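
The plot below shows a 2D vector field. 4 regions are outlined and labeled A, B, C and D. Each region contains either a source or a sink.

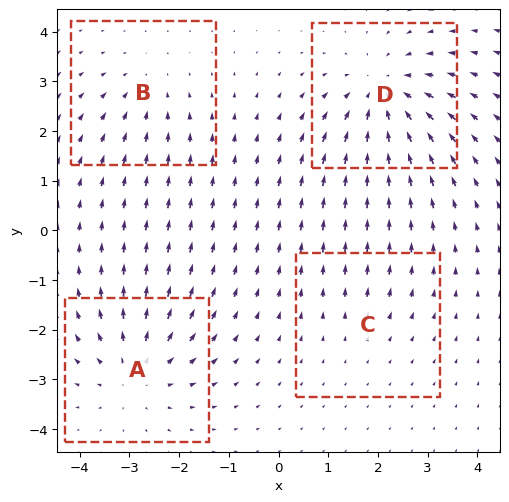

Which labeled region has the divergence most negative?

Divergence at each region's feature centre — A: about +5, B: about -3, C: about +2, D: about -6. Region D is most negative.

D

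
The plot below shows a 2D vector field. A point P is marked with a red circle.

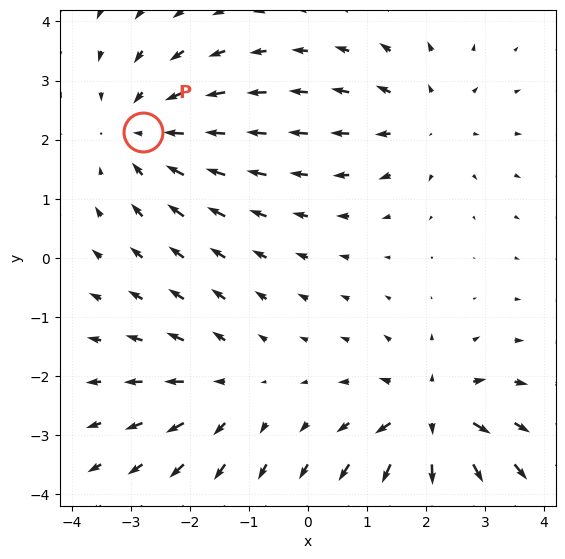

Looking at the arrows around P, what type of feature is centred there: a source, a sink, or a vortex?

sink

At P (-2.8, 2.1) the arrows converge inward. Divergence about -4, curl ≈0 — negative divergence with near-zero curl is a sink.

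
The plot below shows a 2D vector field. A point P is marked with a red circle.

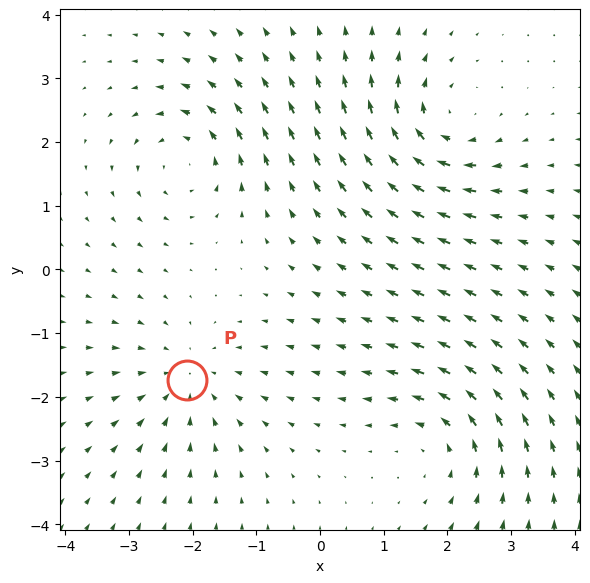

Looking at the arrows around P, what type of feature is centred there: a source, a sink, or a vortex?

sink

At P (-2.1, -1.7) the arrows converge inward. Divergence about -4, curl ≈0 — negative divergence with near-zero curl is a sink.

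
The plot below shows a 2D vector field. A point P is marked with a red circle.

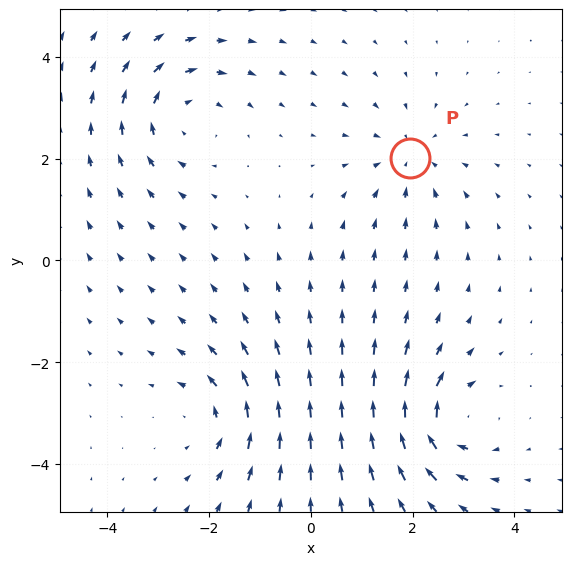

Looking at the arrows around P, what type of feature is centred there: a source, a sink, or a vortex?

At P (2.0, 2.0) the arrows converge inward. Divergence about -3, curl ≈0 — negative divergence with near-zero curl is a sink.

sink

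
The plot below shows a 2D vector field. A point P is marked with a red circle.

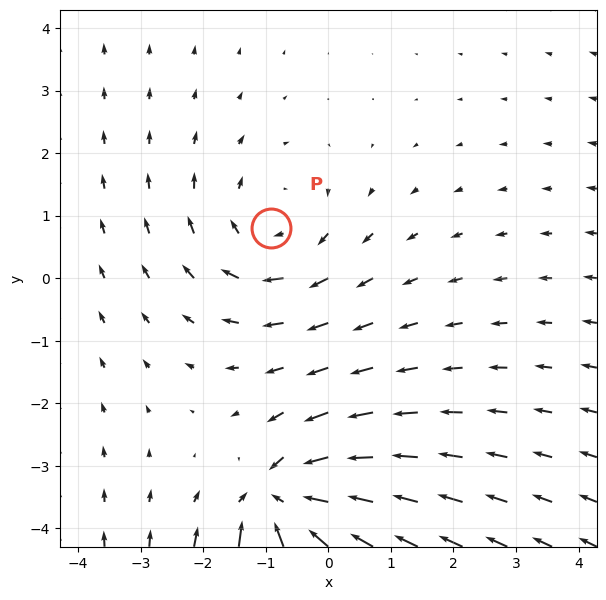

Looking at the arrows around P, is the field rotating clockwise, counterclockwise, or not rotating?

clockwise

Near P at (-0.9, 0.8) the arrows circulate clockwise. The curl (z-component) there is about -3; negative curl means clockwise rotation.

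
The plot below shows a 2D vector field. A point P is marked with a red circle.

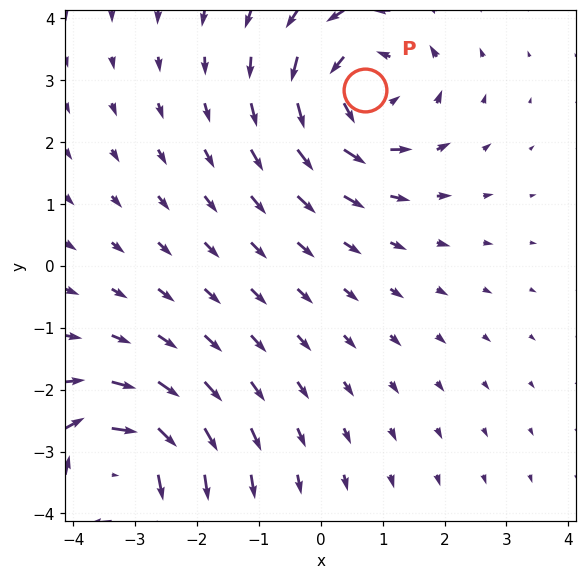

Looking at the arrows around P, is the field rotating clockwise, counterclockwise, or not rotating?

counterclockwise

Near P at (0.7, 2.8) the arrows circulate counterclockwise. The curl (z-component) there is about +4; positive curl means counterclockwise rotation.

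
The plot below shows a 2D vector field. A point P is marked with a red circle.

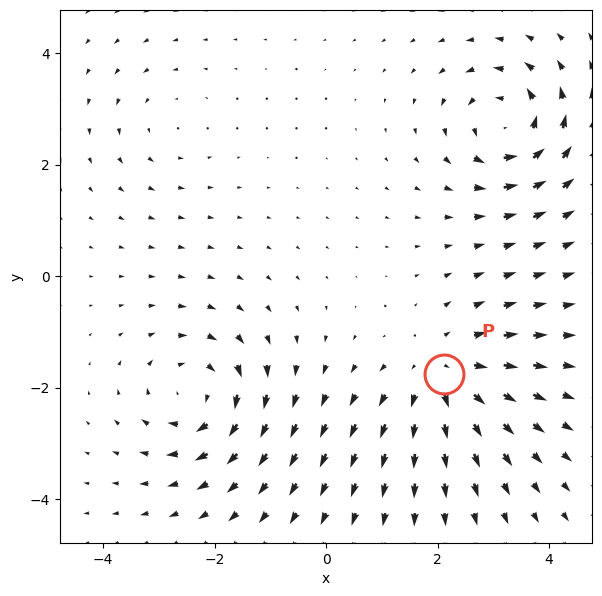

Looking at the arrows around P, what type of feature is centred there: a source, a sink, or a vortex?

At P (2.1, -1.7) the arrows spread outward. Divergence about +4, curl ≈0 — positive divergence with near-zero curl is a source.

source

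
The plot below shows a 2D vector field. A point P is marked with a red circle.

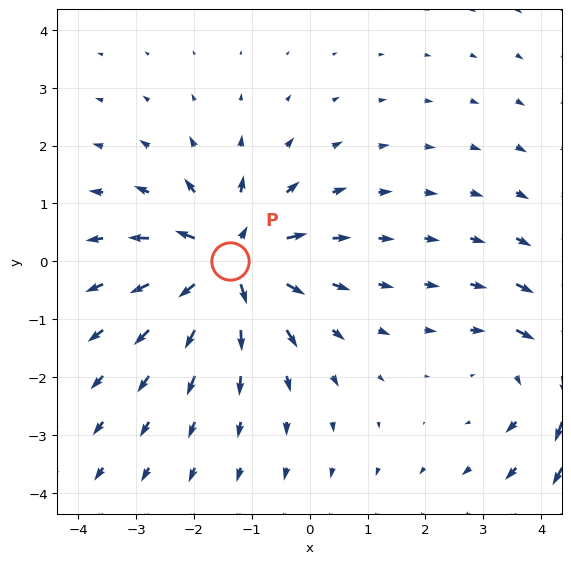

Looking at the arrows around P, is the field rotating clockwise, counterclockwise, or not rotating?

not rotating

Near P at (-1.4, 0.0) the arrows show no circulation. The curl there is ≈0.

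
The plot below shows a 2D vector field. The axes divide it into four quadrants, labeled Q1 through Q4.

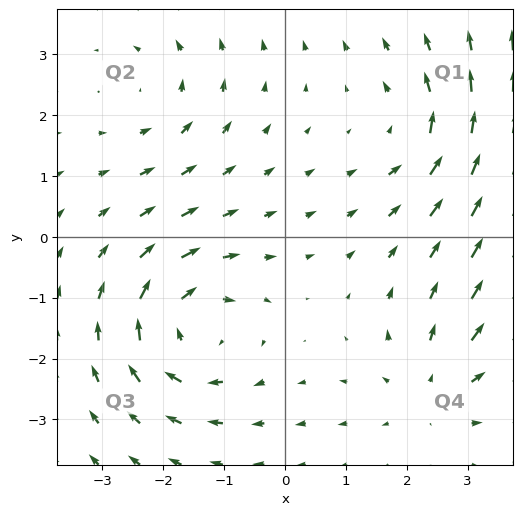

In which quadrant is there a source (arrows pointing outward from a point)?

The source sits at approximately (2.5, -2.5), which lies in quadrant Q4. The divergence there is about +3, positive as expected for a source.

Q4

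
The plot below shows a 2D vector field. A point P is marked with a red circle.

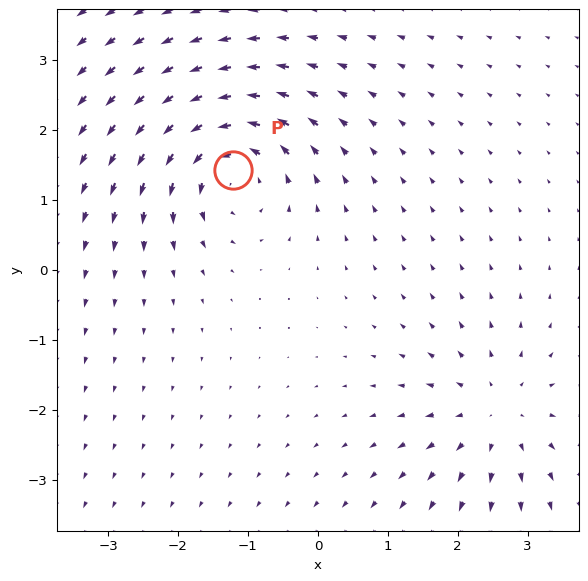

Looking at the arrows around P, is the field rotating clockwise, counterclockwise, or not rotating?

counterclockwise

Near P at (-1.2, 1.4) the arrows circulate counterclockwise. The curl (z-component) there is about +4; positive curl means counterclockwise rotation.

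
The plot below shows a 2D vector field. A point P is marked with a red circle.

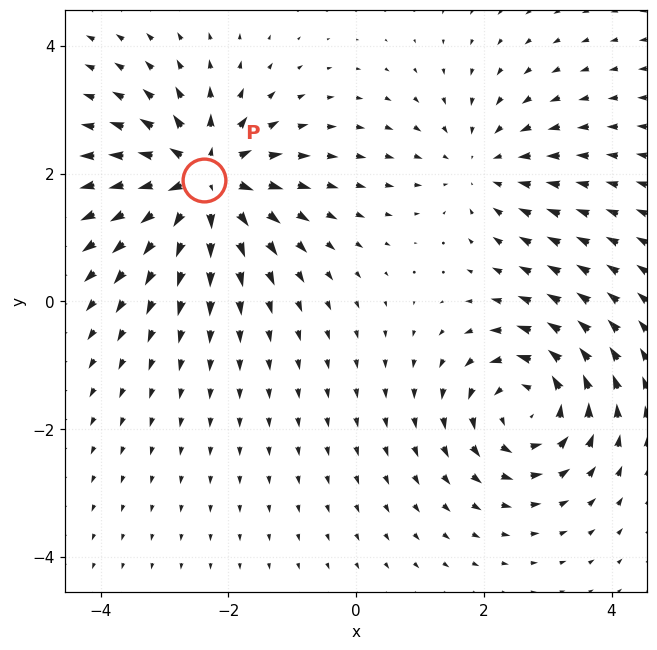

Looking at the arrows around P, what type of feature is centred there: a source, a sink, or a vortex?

At P (-2.4, 1.9) the arrows spread outward. Divergence about +6, curl ≈0 — positive divergence with near-zero curl is a source.

source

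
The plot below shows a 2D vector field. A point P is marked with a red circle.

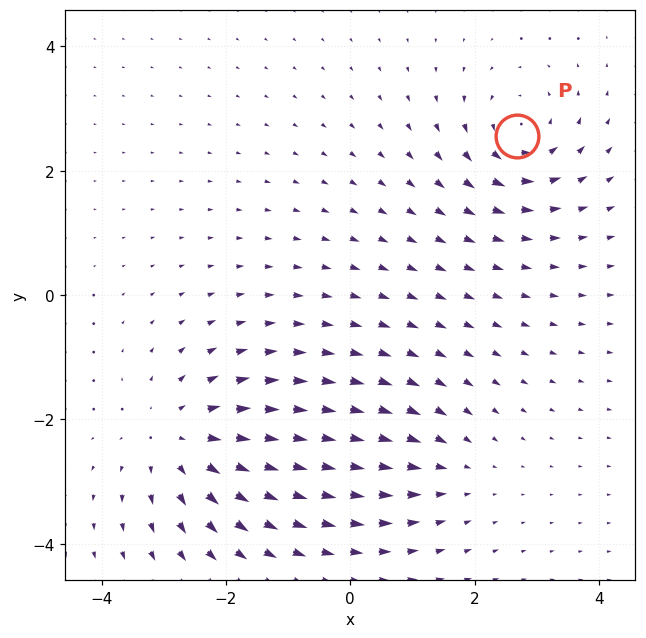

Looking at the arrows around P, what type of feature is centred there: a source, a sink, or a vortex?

vortex

At P (2.7, 2.6) the arrows circulate counterclockwise. Divergence ≈0, curl about +5 — near-zero divergence with nonzero curl is a vortex.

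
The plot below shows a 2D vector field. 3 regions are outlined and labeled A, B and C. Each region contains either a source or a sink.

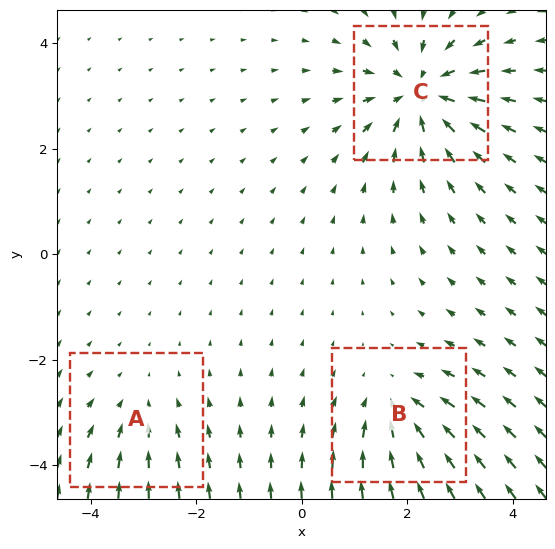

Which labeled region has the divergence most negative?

Divergence at each region's feature centre — A: about -2, B: about -3, C: about -5. Region C is most negative.

C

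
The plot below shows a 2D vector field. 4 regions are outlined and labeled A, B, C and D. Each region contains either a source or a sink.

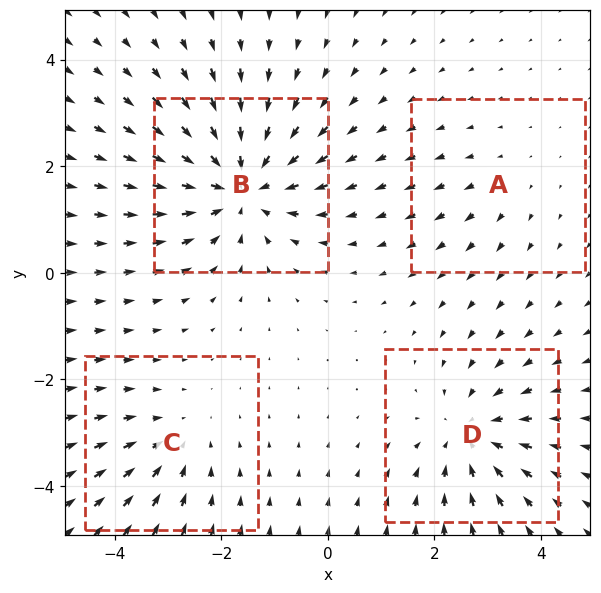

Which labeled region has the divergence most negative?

B

Divergence at each region's feature centre — A: about +2, B: about -6, C: about -3, D: about -4. Region B is most negative.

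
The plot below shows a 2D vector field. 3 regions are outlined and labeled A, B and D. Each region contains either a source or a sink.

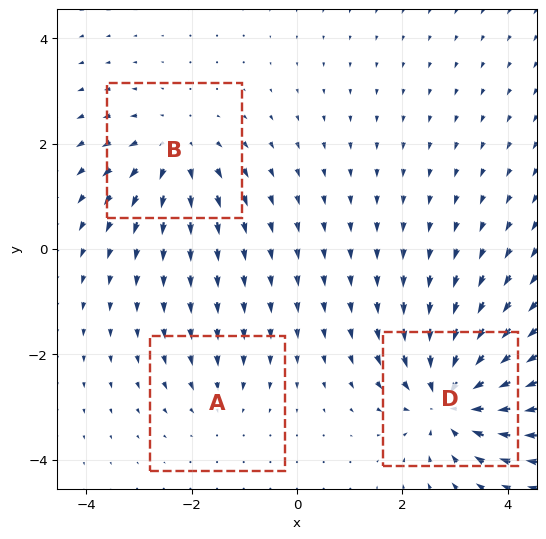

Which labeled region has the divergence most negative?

D

Divergence at each region's feature centre — A: about -2, B: about +3, D: about -5. Region D is most negative.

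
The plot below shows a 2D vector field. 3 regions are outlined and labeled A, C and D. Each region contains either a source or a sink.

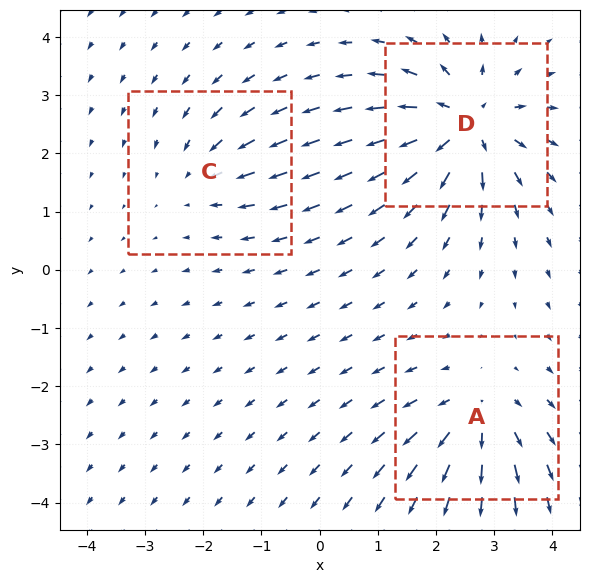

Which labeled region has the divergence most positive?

Divergence at each region's feature centre — A: about +4, C: about -2, D: about +6. Region D is most positive.

D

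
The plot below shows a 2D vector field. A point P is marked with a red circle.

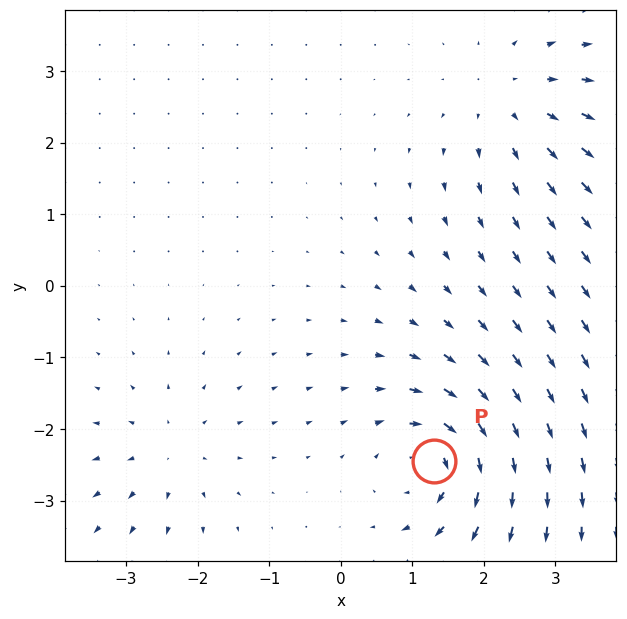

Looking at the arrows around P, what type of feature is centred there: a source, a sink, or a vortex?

vortex

At P (1.3, -2.5) the arrows circulate clockwise. Divergence ≈0, curl about -6 — near-zero divergence with nonzero curl is a vortex.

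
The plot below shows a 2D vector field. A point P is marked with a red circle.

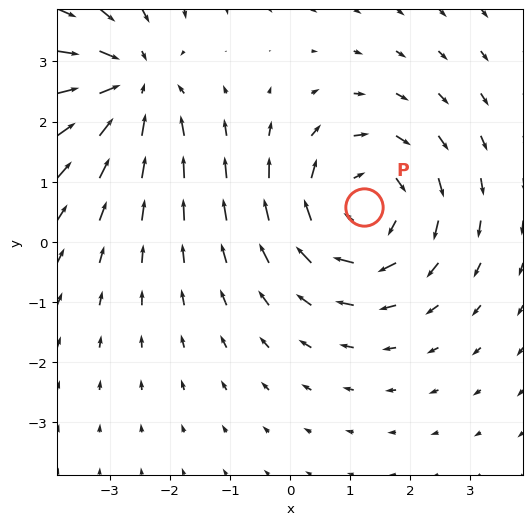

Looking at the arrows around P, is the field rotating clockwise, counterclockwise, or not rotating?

Near P at (1.2, 0.6) the arrows circulate clockwise. The curl (z-component) there is about -4; negative curl means clockwise rotation.

clockwise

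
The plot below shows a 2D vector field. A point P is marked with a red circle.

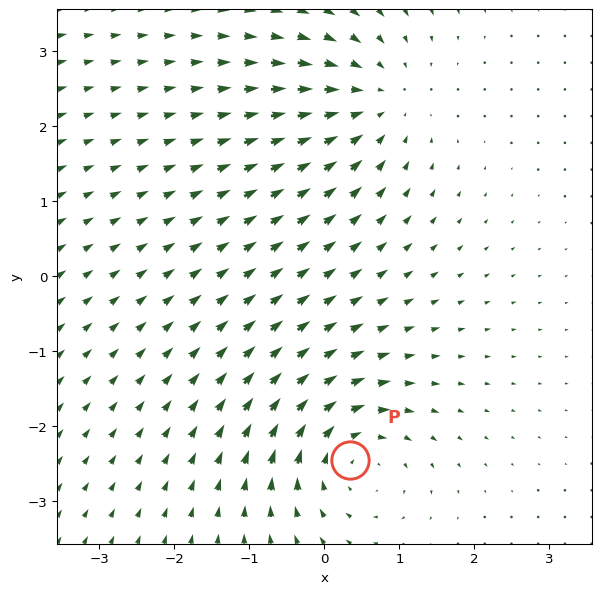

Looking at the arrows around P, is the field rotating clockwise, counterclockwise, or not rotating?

clockwise

Near P at (0.3, -2.4) the arrows circulate clockwise. The curl (z-component) there is about -5; negative curl means clockwise rotation.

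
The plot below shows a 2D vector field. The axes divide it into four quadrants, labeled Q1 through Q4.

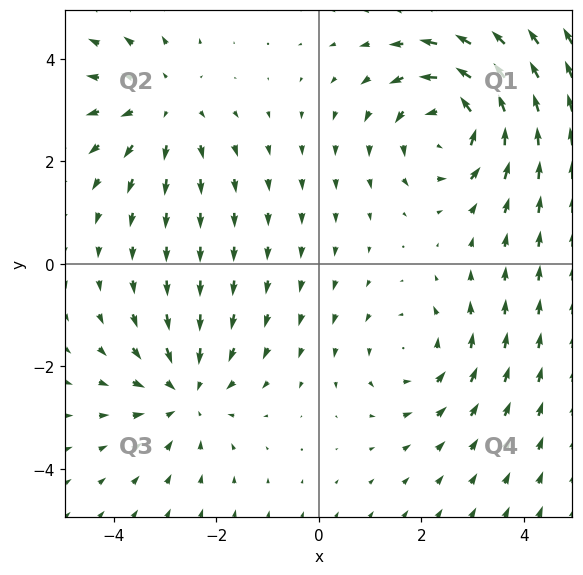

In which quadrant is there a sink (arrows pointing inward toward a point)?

The sink sits at approximately (-2.6, -2.5), which lies in quadrant Q3. The divergence there is about -3, negative as expected for a sink.

Q3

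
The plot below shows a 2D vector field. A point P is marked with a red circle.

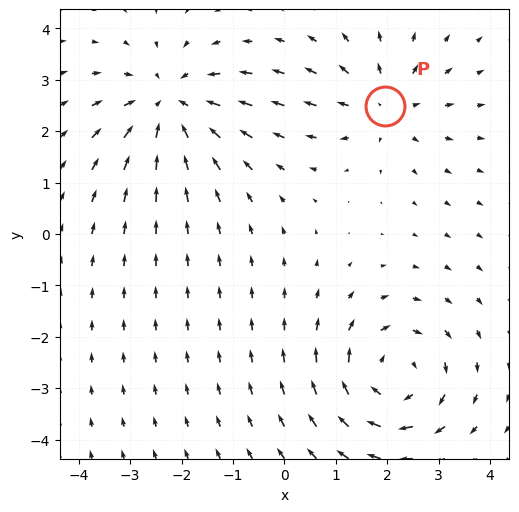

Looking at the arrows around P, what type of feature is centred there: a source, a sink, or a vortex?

source

At P (2.0, 2.5) the arrows spread outward. Divergence about +3, curl ≈0 — positive divergence with near-zero curl is a source.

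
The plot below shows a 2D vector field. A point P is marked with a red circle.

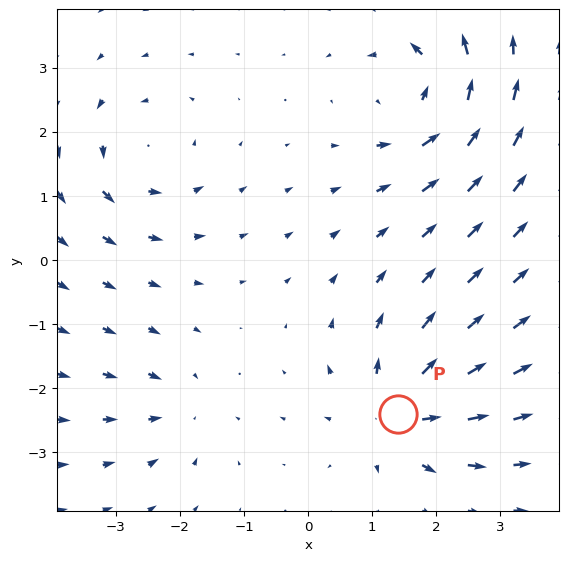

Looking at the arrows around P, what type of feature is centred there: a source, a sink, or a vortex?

source

At P (1.4, -2.4) the arrows spread outward. Divergence about +6, curl ≈0 — positive divergence with near-zero curl is a source.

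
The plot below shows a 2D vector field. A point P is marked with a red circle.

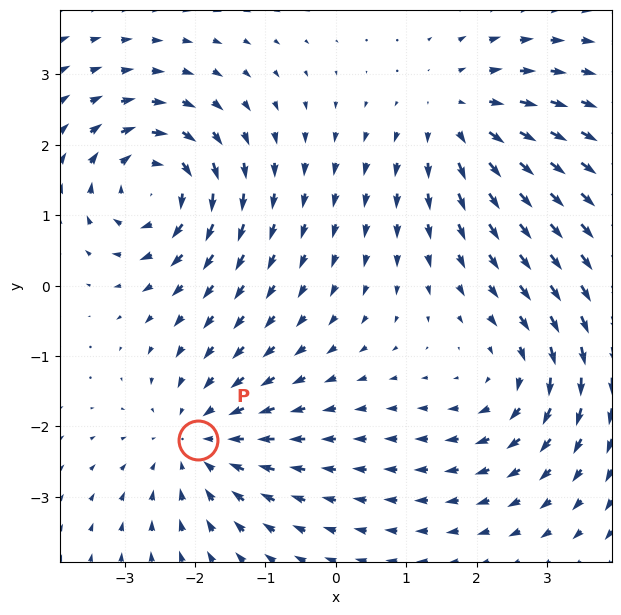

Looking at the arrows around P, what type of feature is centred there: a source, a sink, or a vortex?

sink

At P (-2.0, -2.2) the arrows converge inward. Divergence about -3, curl ≈0 — negative divergence with near-zero curl is a sink.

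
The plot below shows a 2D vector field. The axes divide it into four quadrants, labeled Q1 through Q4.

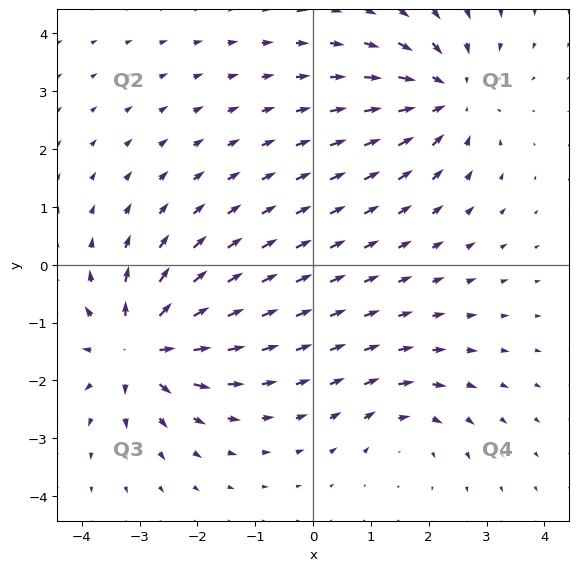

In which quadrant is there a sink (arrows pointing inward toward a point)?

The sink sits at approximately (2.3, 2.9), which lies in quadrant Q1. The divergence there is about -4, negative as expected for a sink.

Q1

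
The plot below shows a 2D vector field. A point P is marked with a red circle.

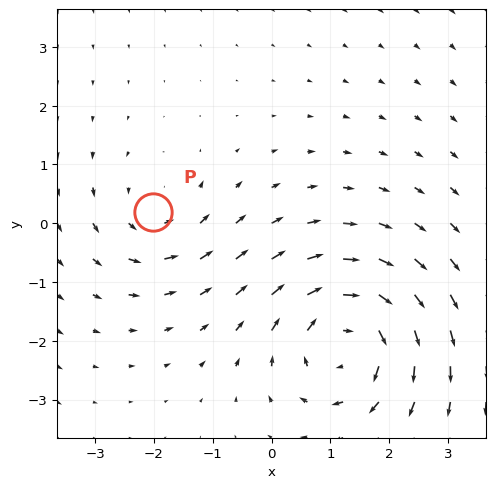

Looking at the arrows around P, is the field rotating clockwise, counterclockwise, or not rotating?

Near P at (-2.0, 0.2) the arrows circulate counterclockwise. The curl (z-component) there is about +3; positive curl means counterclockwise rotation.

counterclockwise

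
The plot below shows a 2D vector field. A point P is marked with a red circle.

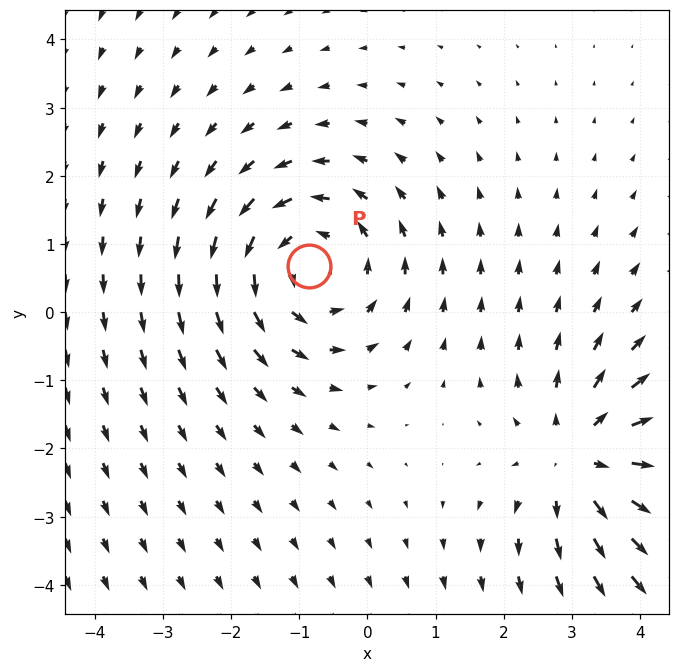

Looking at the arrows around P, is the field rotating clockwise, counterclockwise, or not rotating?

counterclockwise

Near P at (-0.9, 0.7) the arrows circulate counterclockwise. The curl (z-component) there is about +3; positive curl means counterclockwise rotation.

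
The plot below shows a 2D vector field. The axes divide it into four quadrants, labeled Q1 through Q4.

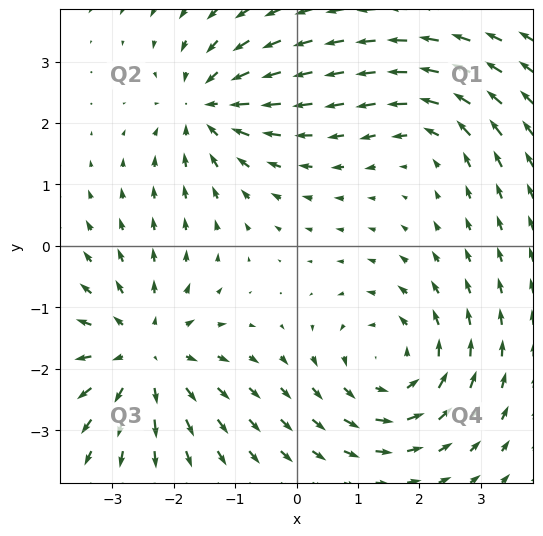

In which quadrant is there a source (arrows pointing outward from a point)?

The source sits at approximately (-2.5, -1.8), which lies in quadrant Q3. The divergence there is about +4, positive as expected for a source.

Q3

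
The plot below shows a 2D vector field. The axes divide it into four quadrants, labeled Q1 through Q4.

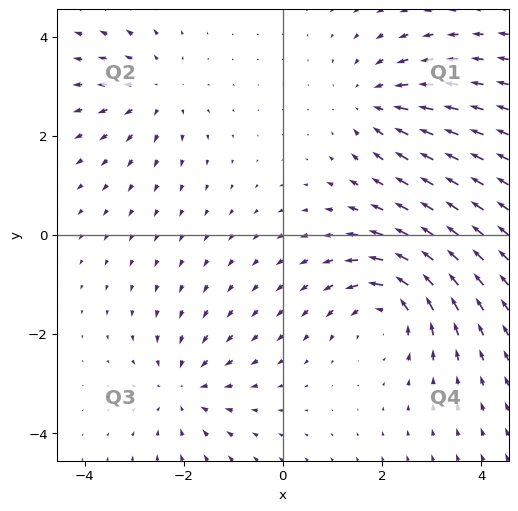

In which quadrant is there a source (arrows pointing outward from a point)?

The source sits at approximately (-2.6, 2.9), which lies in quadrant Q2. The divergence there is about +3, positive as expected for a source.

Q2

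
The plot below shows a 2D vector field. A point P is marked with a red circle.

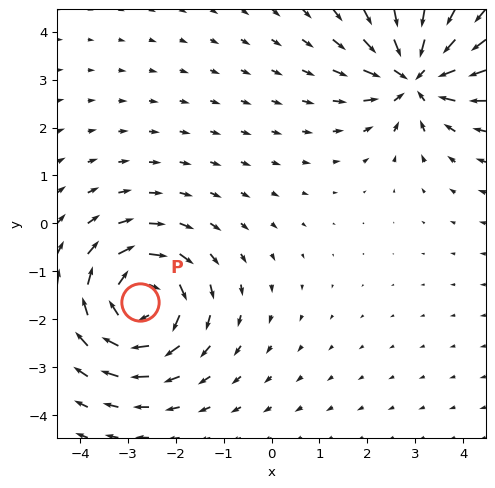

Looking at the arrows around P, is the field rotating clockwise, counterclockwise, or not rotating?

Near P at (-2.7, -1.6) the arrows circulate clockwise. The curl (z-component) there is about -4; negative curl means clockwise rotation.

clockwise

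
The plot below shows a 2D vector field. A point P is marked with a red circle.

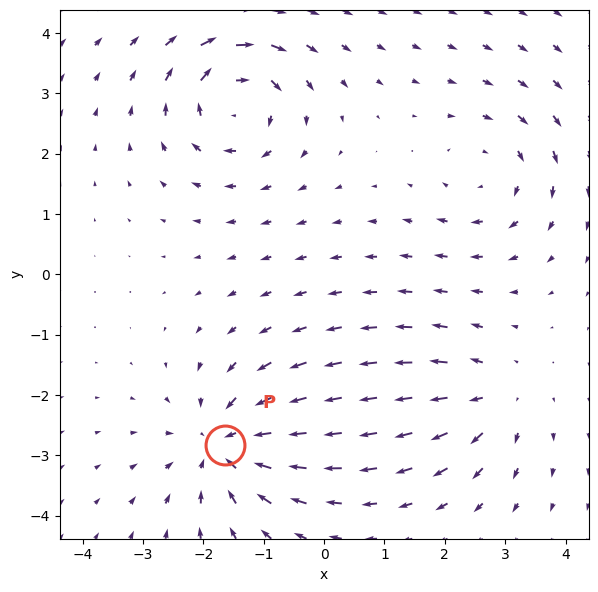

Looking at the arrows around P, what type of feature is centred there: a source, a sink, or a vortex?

sink

At P (-1.6, -2.8) the arrows converge inward. Divergence about -5, curl ≈0 — negative divergence with near-zero curl is a sink.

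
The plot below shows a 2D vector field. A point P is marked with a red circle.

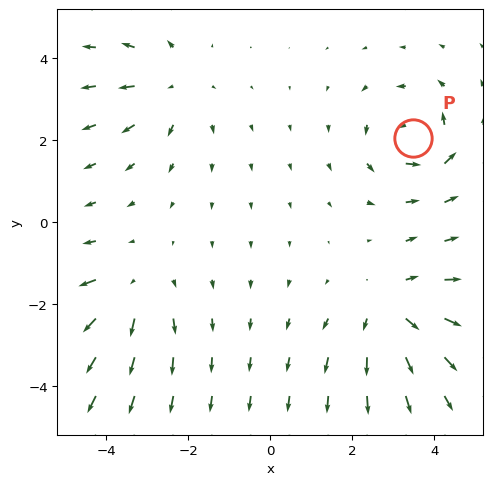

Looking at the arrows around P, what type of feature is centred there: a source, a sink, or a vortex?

At P (3.5, 2.0) the arrows circulate counterclockwise. Divergence ≈0, curl about +5 — near-zero divergence with nonzero curl is a vortex.

vortex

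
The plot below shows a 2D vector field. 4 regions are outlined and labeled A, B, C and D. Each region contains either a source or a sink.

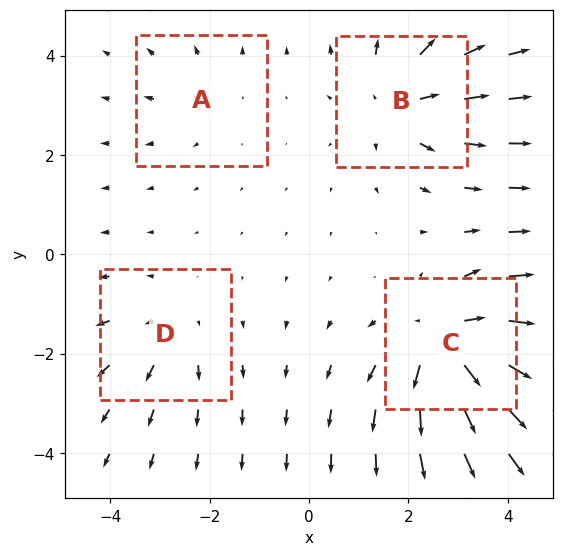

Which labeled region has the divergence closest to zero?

A

Divergence at each region's feature centre — A: about +2, B: about +5, C: about +7, D: about +3. Region A is closest to zero.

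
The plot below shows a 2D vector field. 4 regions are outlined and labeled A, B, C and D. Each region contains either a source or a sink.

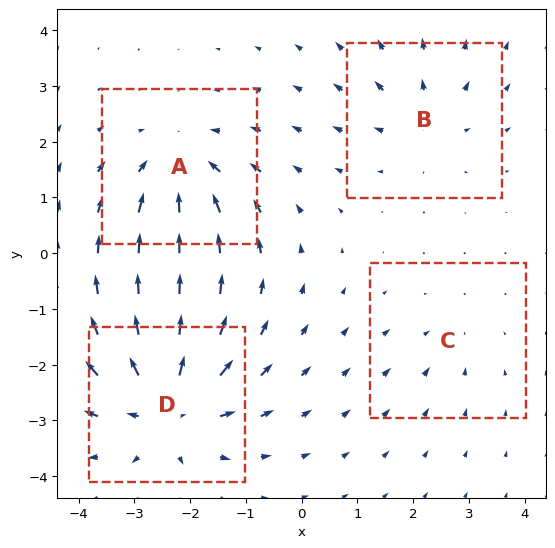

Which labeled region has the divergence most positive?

Divergence at each region's feature centre — A: about -5, B: about +3, C: about -2, D: about +7. Region D is most positive.

D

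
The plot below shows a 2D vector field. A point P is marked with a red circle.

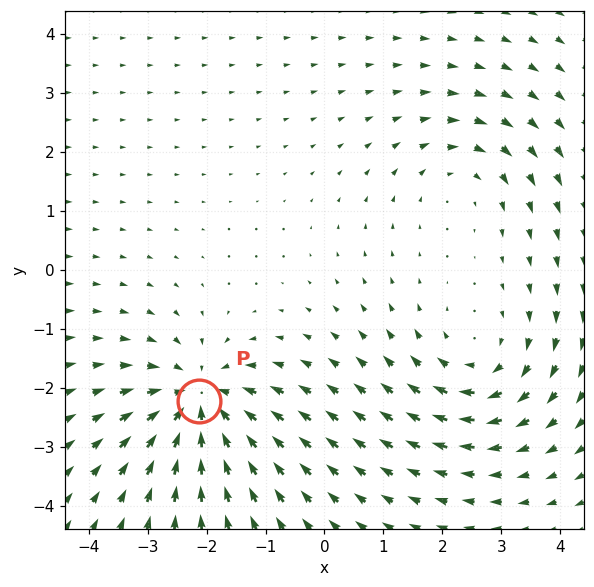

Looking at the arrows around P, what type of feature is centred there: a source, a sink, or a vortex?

At P (-2.1, -2.2) the arrows converge inward. Divergence about -5, curl ≈0 — negative divergence with near-zero curl is a sink.

sink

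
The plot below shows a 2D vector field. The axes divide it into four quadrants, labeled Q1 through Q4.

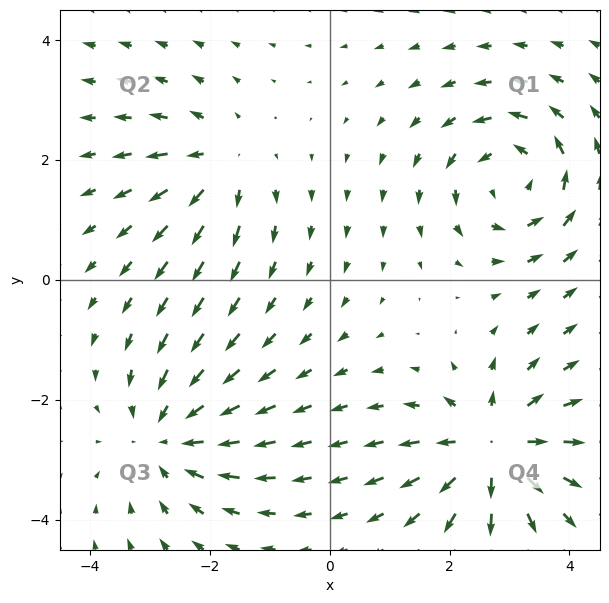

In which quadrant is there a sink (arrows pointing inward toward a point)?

Q3

The sink sits at approximately (-2.7, -2.6), which lies in quadrant Q3. The divergence there is about -4, negative as expected for a sink.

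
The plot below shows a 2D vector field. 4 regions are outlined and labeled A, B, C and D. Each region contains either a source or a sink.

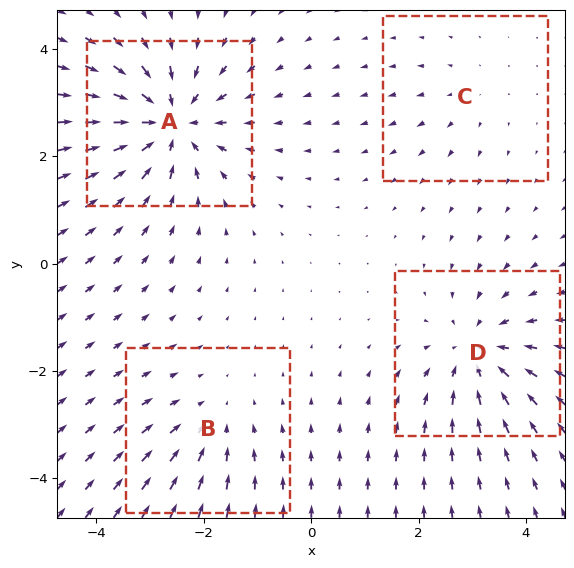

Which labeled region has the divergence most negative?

Divergence at each region's feature centre — A: about -7, B: about -3, C: about +2, D: about -5. Region A is most negative.

A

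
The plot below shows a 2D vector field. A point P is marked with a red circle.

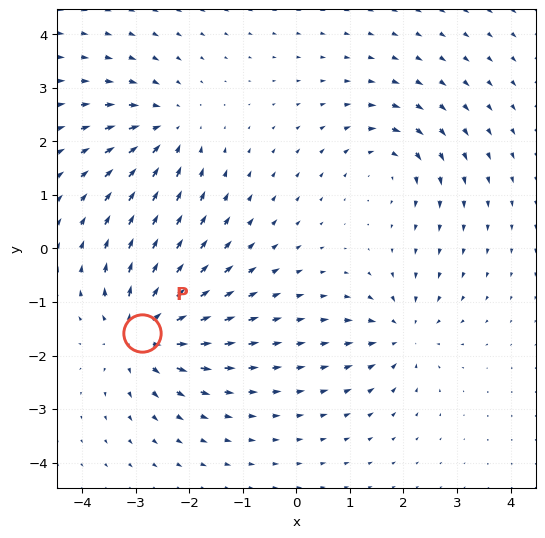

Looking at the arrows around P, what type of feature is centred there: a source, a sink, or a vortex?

source

At P (-2.9, -1.6) the arrows spread outward. Divergence about +5, curl ≈0 — positive divergence with near-zero curl is a source.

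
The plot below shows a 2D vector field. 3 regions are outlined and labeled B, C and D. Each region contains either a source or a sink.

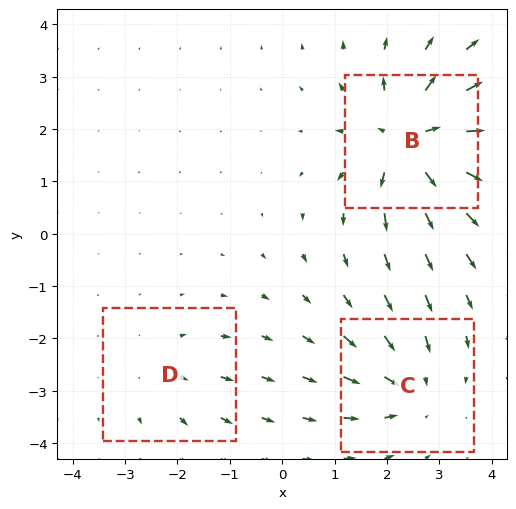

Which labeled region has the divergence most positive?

Divergence at each region's feature centre — B: about +6, C: about -3, D: about +2. Region B is most positive.

B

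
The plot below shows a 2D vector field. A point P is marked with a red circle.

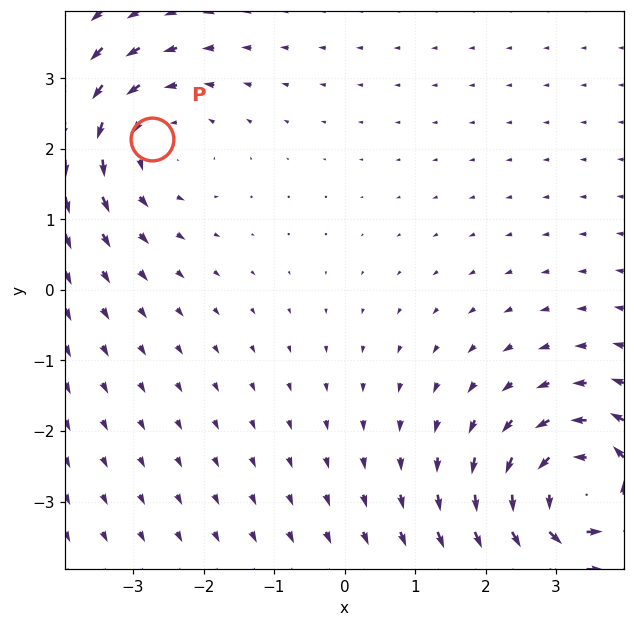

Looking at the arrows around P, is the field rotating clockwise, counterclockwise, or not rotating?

counterclockwise

Near P at (-2.7, 2.1) the arrows circulate counterclockwise. The curl (z-component) there is about +2; positive curl means counterclockwise rotation.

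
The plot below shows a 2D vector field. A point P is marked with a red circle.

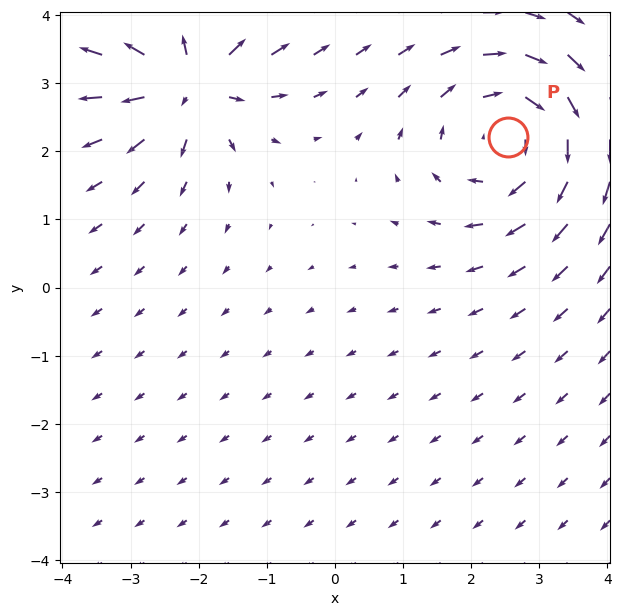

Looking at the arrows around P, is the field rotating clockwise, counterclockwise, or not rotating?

Near P at (2.5, 2.2) the arrows circulate clockwise. The curl (z-component) there is about -4; negative curl means clockwise rotation.

clockwise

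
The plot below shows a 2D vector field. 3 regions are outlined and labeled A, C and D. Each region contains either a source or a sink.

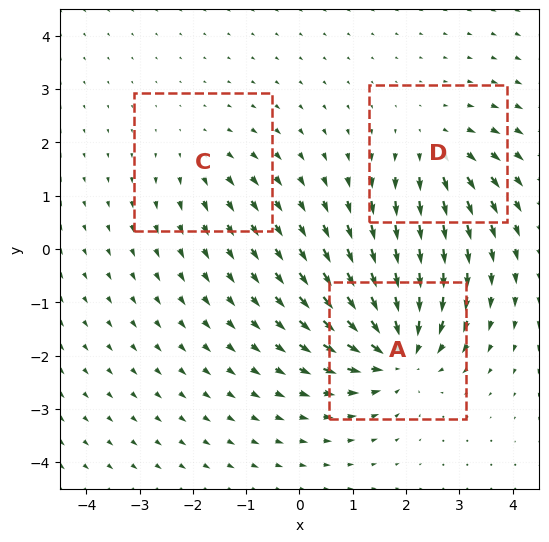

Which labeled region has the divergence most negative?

A

Divergence at each region's feature centre — A: about -6, C: about +2, D: about +3. Region A is most negative.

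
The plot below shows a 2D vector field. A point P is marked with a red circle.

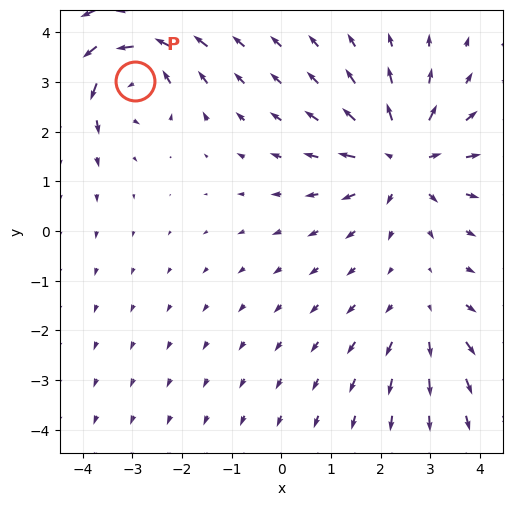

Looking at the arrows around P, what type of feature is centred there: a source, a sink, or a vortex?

At P (-2.9, 3.0) the arrows circulate counterclockwise. Divergence ≈0, curl about +6 — near-zero divergence with nonzero curl is a vortex.

vortex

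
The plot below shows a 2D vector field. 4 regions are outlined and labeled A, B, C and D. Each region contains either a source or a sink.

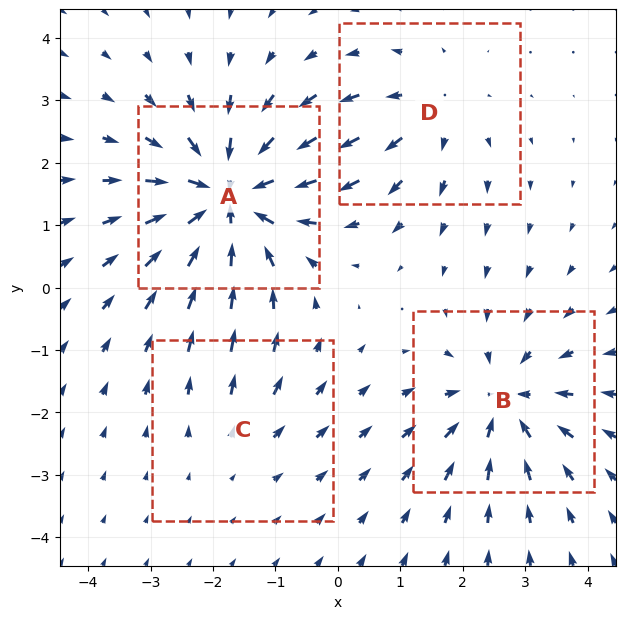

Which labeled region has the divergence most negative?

Divergence at each region's feature centre — A: about -7, B: about -5, C: about +2, D: about +3. Region A is most negative.

A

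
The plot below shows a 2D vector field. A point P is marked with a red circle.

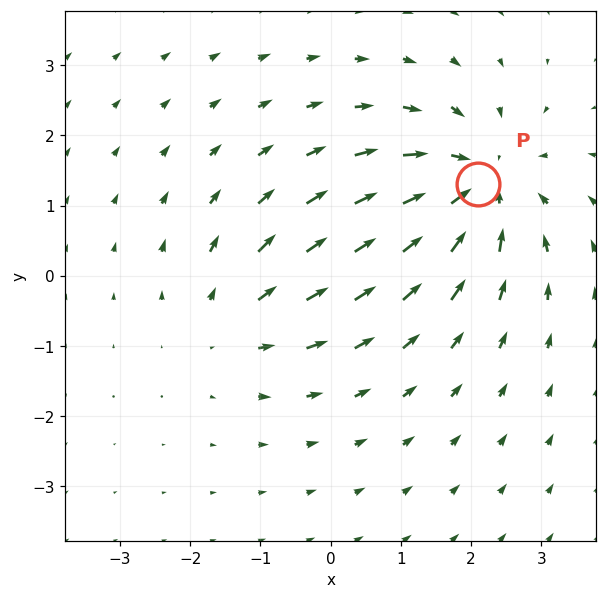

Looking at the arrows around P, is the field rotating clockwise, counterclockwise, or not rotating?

Near P at (2.1, 1.3) the arrows show no circulation. The curl there is ≈0.

not rotating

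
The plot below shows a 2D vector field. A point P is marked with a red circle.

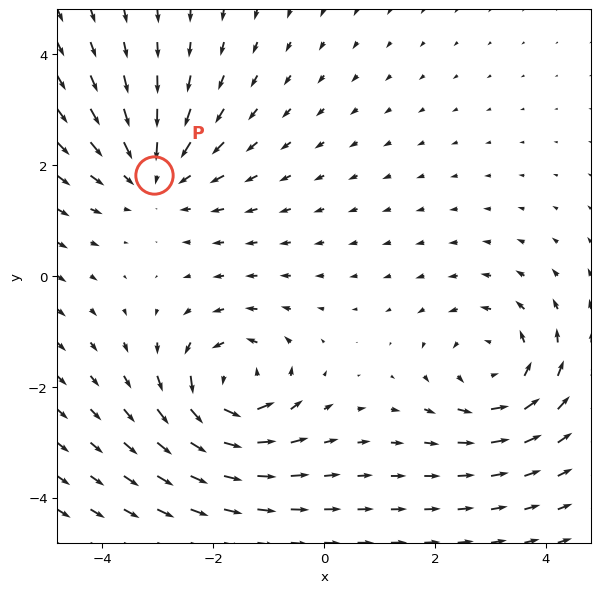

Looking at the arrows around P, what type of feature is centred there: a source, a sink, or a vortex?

At P (-3.1, 1.8) the arrows converge inward. Divergence about -3, curl ≈0 — negative divergence with near-zero curl is a sink.

sink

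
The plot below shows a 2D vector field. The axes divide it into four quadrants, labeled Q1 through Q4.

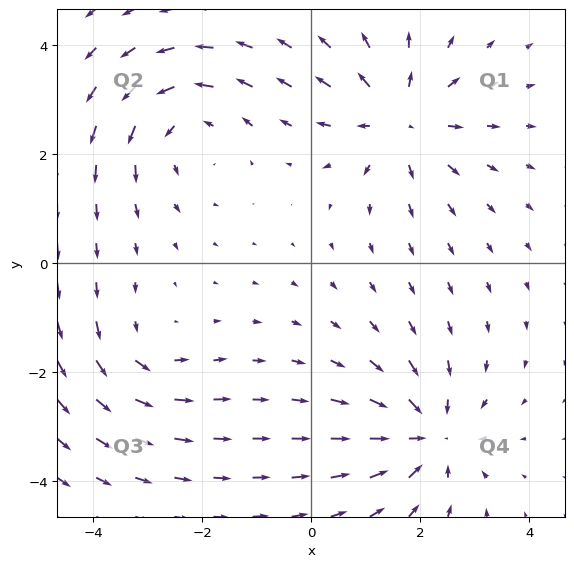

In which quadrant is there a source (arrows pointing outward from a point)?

Q1

The source sits at approximately (1.6, 2.6), which lies in quadrant Q1. The divergence there is about +4, positive as expected for a source.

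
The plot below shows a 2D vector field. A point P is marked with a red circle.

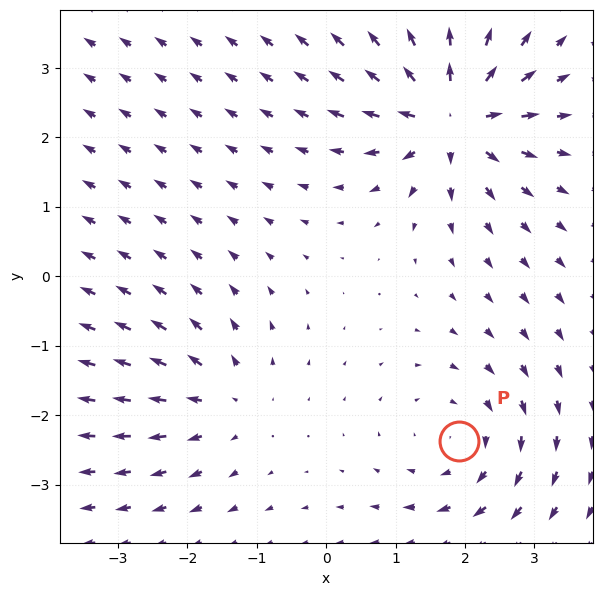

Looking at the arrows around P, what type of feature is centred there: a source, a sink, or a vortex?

vortex

At P (1.9, -2.4) the arrows circulate clockwise. Divergence ≈0, curl about -3 — near-zero divergence with nonzero curl is a vortex.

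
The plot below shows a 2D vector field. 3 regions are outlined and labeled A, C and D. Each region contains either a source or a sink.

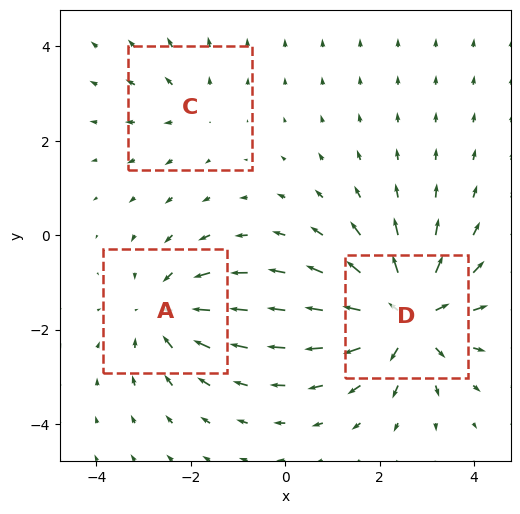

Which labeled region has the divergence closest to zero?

Divergence at each region's feature centre — A: about -3, C: about +2, D: about +5. Region C is closest to zero.

C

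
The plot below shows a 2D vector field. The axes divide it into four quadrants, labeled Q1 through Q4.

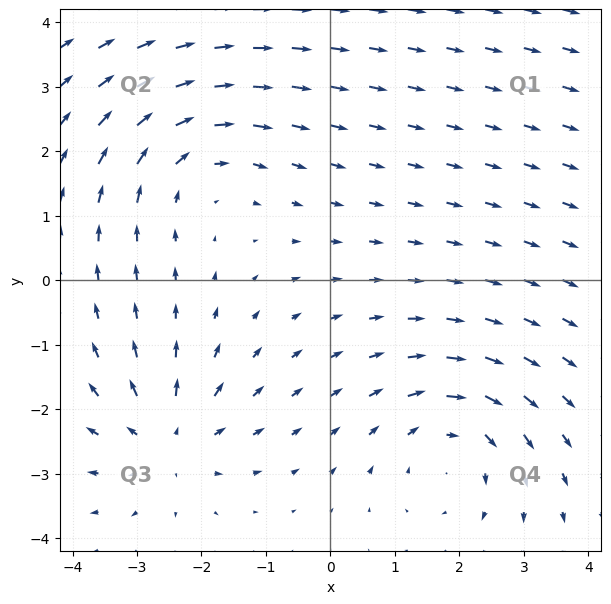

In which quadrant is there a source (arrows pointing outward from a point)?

The source sits at approximately (-2.5, -2.5), which lies in quadrant Q3. The divergence there is about +5, positive as expected for a source.

Q3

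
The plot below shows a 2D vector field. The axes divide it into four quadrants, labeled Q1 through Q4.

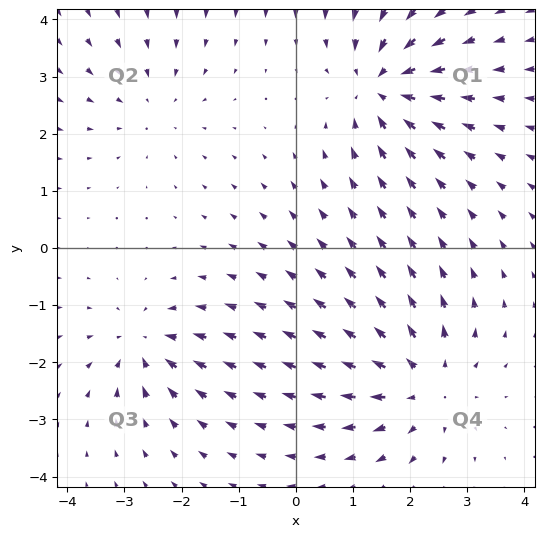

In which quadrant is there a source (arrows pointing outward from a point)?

The source sits at approximately (2.2, -2.4), which lies in quadrant Q4. The divergence there is about +4, positive as expected for a source.

Q4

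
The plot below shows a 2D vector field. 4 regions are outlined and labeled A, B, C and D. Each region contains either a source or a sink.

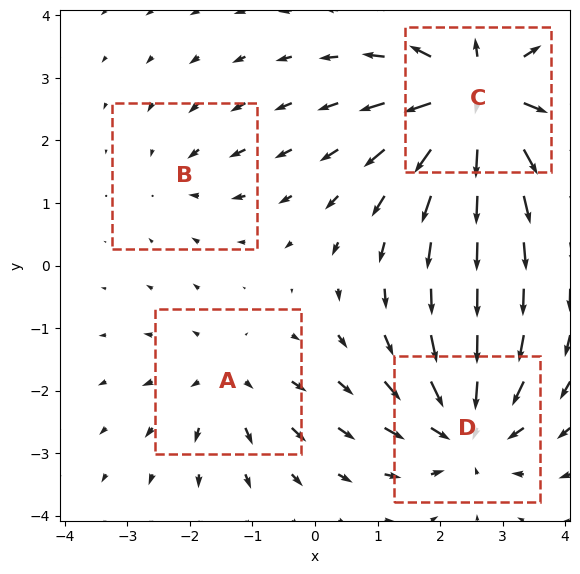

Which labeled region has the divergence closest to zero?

Divergence at each region's feature centre — A: about +3, B: about -2, C: about +8, D: about -6. Region B is closest to zero.

B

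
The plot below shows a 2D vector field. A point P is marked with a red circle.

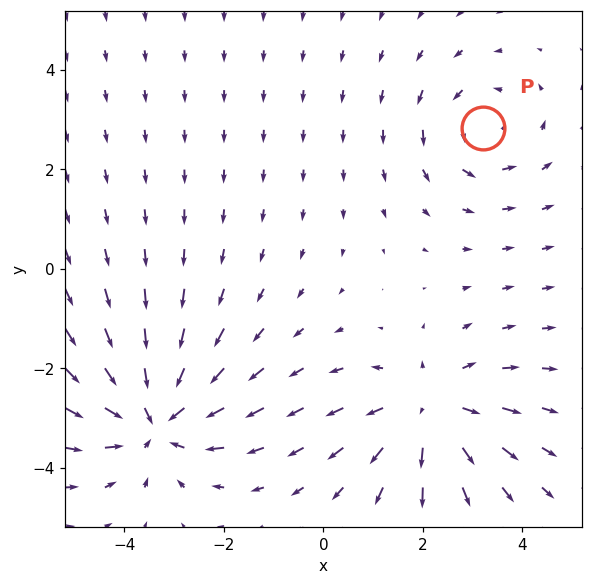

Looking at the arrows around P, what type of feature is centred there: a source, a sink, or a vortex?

vortex

At P (3.2, 2.8) the arrows circulate counterclockwise. Divergence ≈0, curl about +3 — near-zero divergence with nonzero curl is a vortex.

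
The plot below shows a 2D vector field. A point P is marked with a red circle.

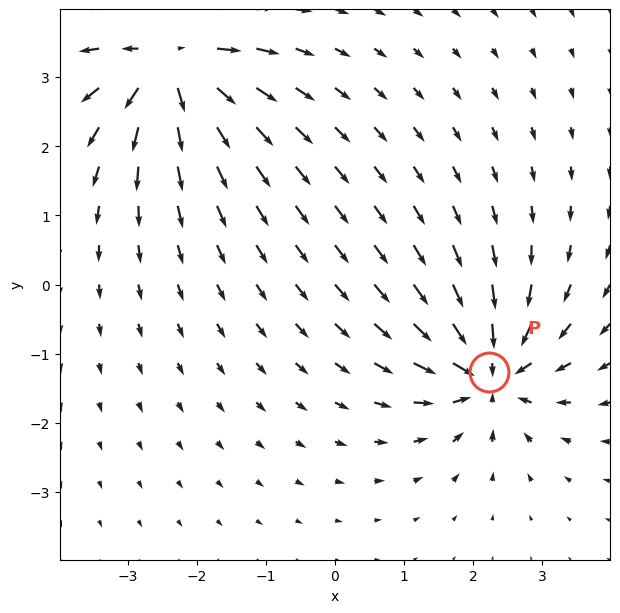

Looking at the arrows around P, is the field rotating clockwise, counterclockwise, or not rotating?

not rotating

Near P at (2.2, -1.3) the arrows show no circulation. The curl there is ≈0.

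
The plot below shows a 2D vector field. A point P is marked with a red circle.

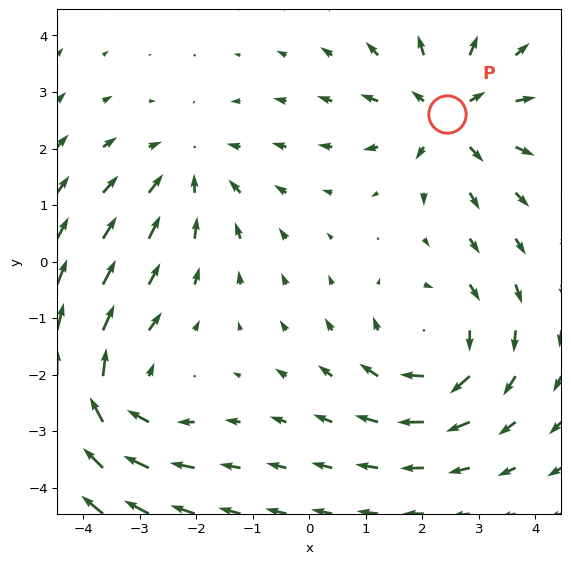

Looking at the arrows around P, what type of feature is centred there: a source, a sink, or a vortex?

source

At P (2.4, 2.6) the arrows spread outward. Divergence about +5, curl ≈0 — positive divergence with near-zero curl is a source.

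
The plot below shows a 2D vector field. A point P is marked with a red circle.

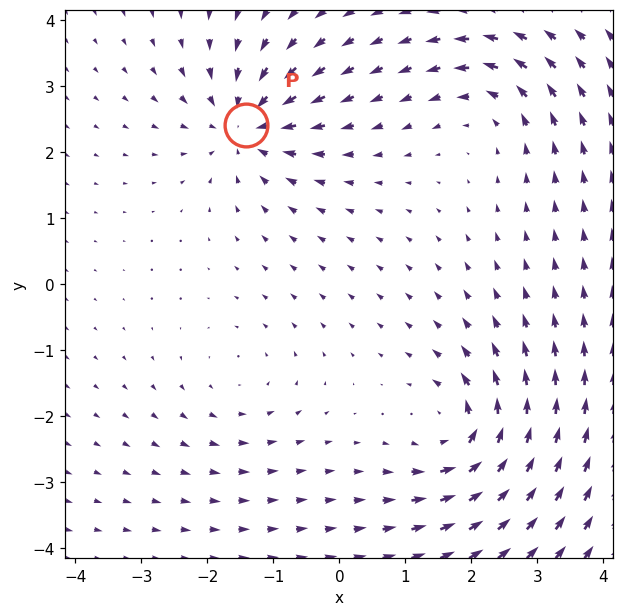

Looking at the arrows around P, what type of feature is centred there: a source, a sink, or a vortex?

sink

At P (-1.4, 2.4) the arrows converge inward. Divergence about -5, curl ≈0 — negative divergence with near-zero curl is a sink.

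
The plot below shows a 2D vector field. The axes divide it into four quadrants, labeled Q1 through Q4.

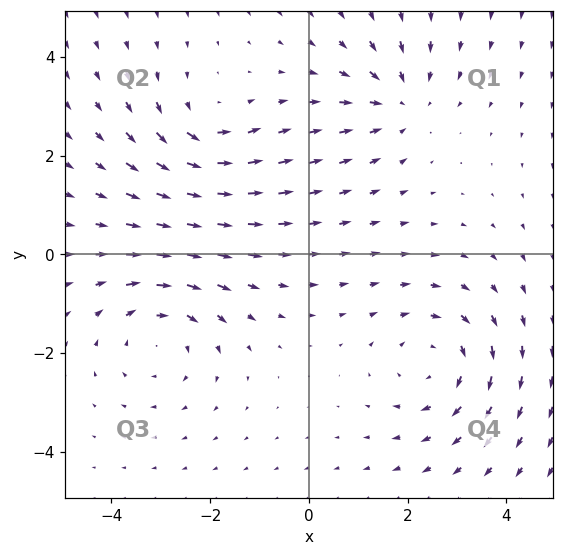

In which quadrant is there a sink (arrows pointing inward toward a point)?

The sink sits at approximately (1.8, 3.1), which lies in quadrant Q1. The divergence there is about -3, negative as expected for a sink.

Q1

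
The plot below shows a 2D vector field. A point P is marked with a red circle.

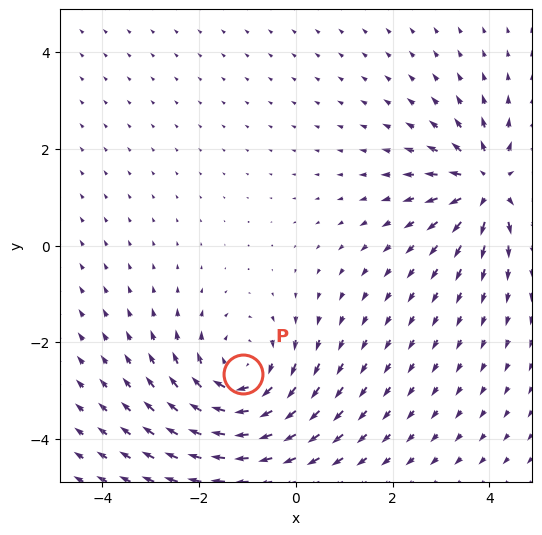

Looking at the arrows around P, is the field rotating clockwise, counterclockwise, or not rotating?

clockwise

Near P at (-1.1, -2.7) the arrows circulate clockwise. The curl (z-component) there is about -4; negative curl means clockwise rotation.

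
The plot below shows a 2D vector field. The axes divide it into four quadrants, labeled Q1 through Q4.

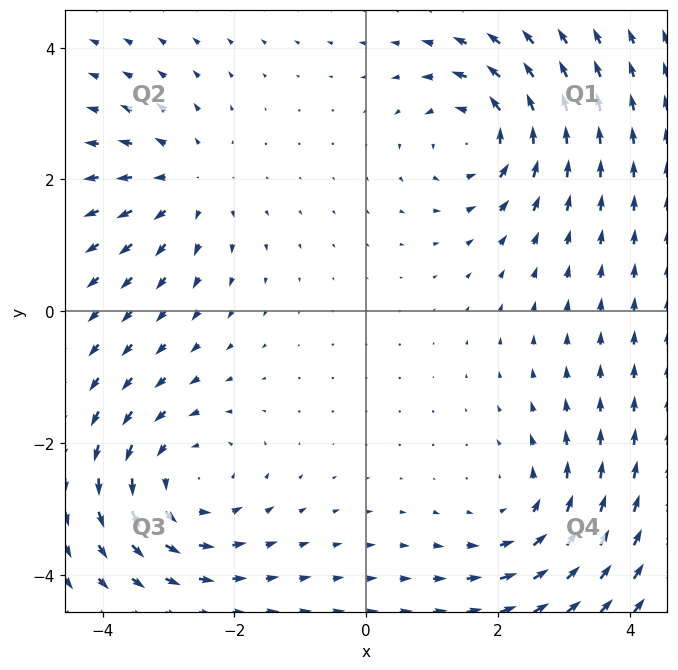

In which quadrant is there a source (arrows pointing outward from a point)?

Q2

The source sits at approximately (-2.7, 1.9), which lies in quadrant Q2. The divergence there is about +3, positive as expected for a source.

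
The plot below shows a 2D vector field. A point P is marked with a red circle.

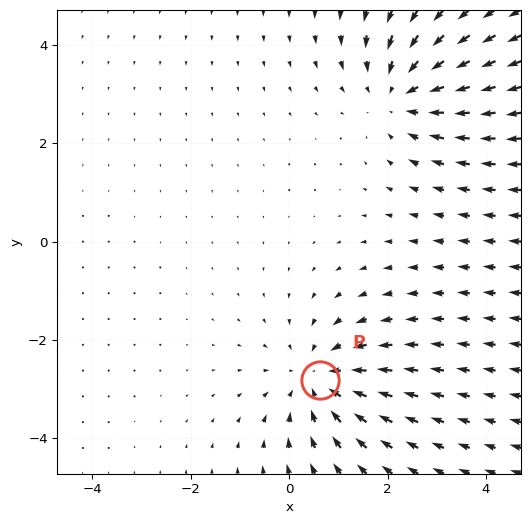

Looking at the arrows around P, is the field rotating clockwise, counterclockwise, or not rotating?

not rotating

Near P at (0.6, -2.8) the arrows show no circulation. The curl there is ≈0.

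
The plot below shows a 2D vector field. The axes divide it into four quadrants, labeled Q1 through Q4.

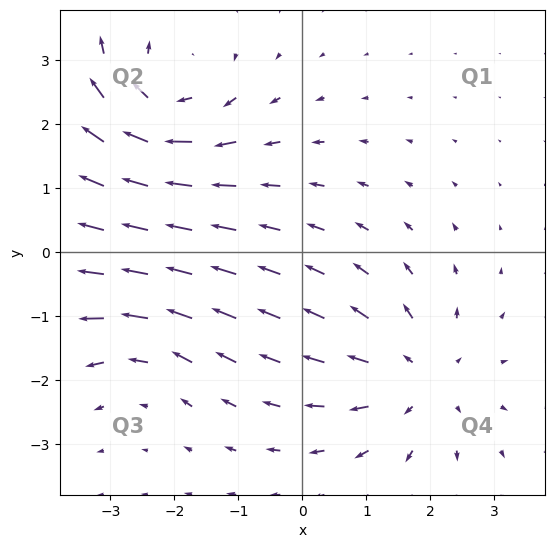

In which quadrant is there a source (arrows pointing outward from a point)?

Q4

The source sits at approximately (1.8, -2.0), which lies in quadrant Q4. The divergence there is about +3, positive as expected for a source.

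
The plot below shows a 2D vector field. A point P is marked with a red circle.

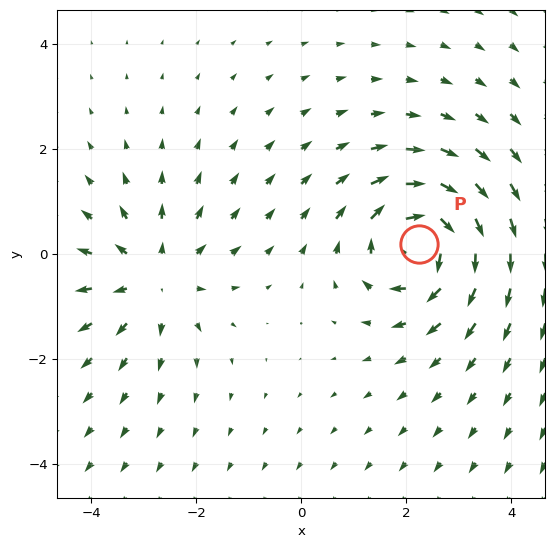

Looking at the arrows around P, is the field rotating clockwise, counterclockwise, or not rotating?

clockwise

Near P at (2.2, 0.2) the arrows circulate clockwise. The curl (z-component) there is about -6; negative curl means clockwise rotation.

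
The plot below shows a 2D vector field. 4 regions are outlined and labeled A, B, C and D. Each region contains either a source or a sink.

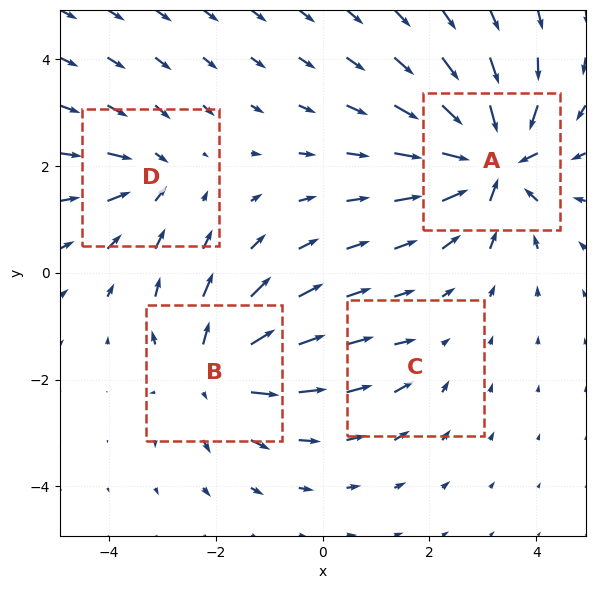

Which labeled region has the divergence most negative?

A

Divergence at each region's feature centre — A: about -8, B: about +6, C: about -2, D: about -4. Region A is most negative.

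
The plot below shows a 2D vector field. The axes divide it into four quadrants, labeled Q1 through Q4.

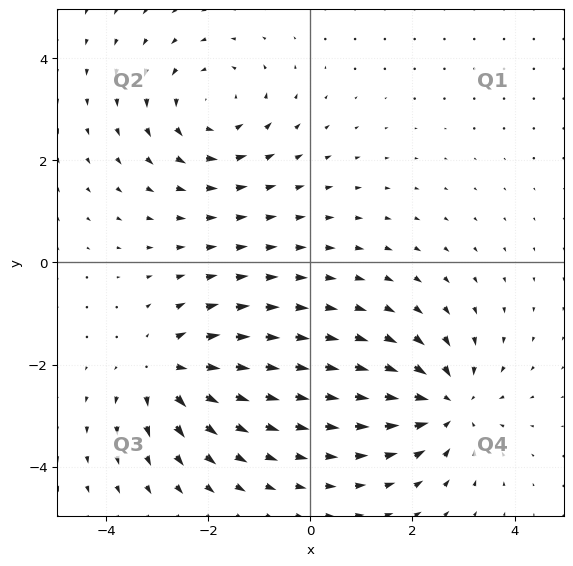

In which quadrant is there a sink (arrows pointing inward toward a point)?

Q4

The sink sits at approximately (2.7, -2.8), which lies in quadrant Q4. The divergence there is about -4, negative as expected for a sink.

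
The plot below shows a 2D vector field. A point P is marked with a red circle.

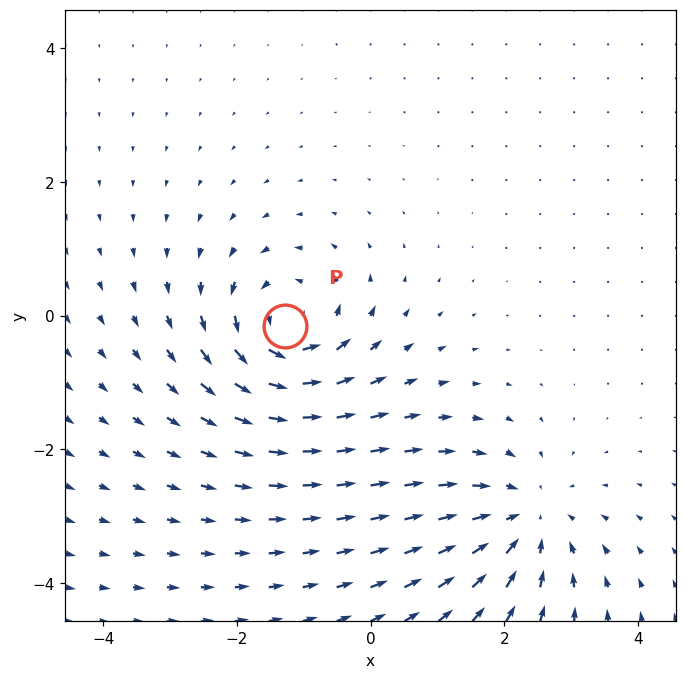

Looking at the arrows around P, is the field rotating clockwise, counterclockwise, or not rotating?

Near P at (-1.3, -0.1) the arrows circulate counterclockwise. The curl (z-component) there is about +5; positive curl means counterclockwise rotation.

counterclockwise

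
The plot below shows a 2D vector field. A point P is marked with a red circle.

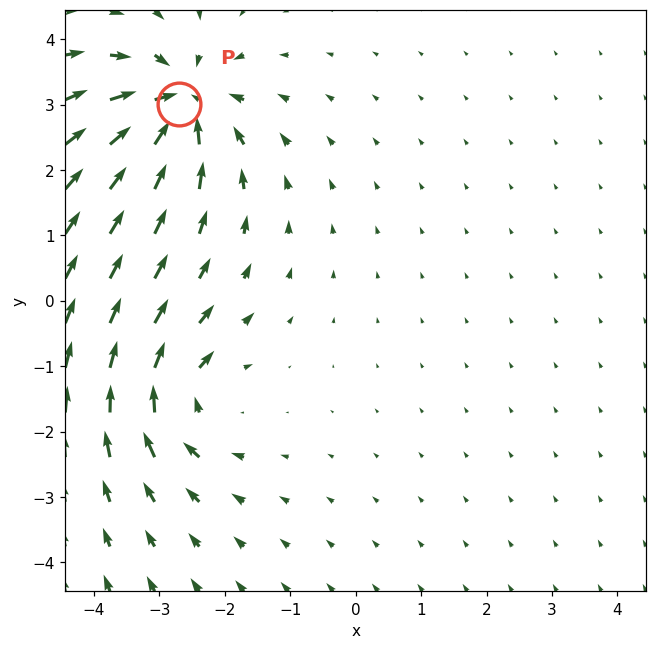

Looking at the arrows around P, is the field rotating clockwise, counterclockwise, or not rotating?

Near P at (-2.7, 3.0) the arrows show no circulation. The curl there is ≈0.

not rotating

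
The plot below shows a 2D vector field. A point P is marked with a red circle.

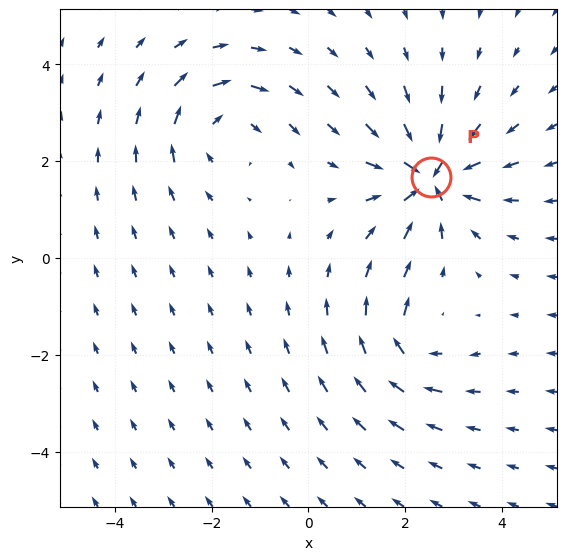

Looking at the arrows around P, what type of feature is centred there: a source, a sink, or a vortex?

sink

At P (2.5, 1.7) the arrows converge inward. Divergence about -6, curl ≈0 — negative divergence with near-zero curl is a sink.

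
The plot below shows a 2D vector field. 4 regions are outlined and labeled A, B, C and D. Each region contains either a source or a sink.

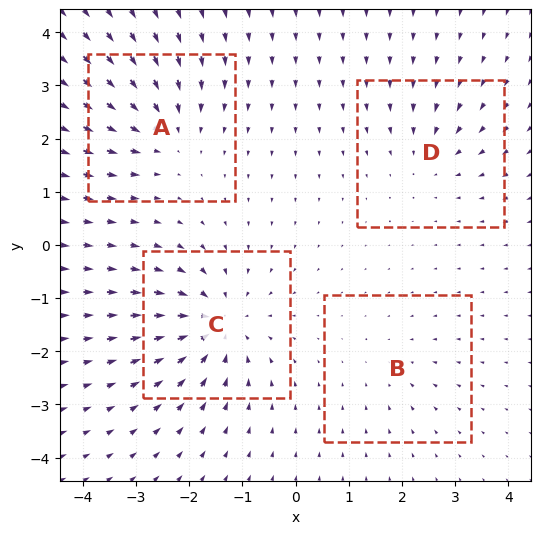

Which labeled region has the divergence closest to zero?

Divergence at each region's feature centre — A: about -5, B: about -2, C: about -7, D: about -4. Region B is closest to zero.

B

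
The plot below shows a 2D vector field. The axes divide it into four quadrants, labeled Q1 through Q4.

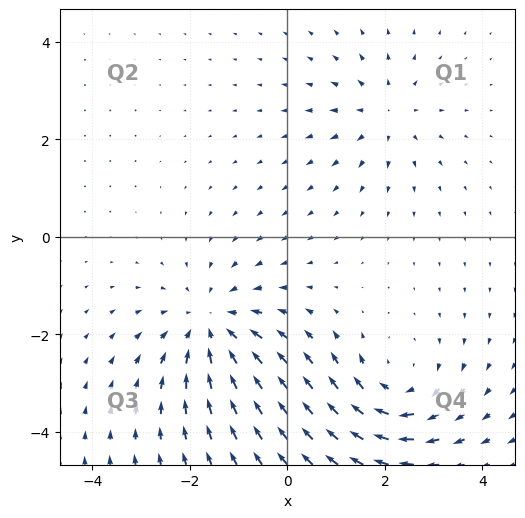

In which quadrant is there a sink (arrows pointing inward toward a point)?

Q3

The sink sits at approximately (-1.6, -1.8), which lies in quadrant Q3. The divergence there is about -4, negative as expected for a sink.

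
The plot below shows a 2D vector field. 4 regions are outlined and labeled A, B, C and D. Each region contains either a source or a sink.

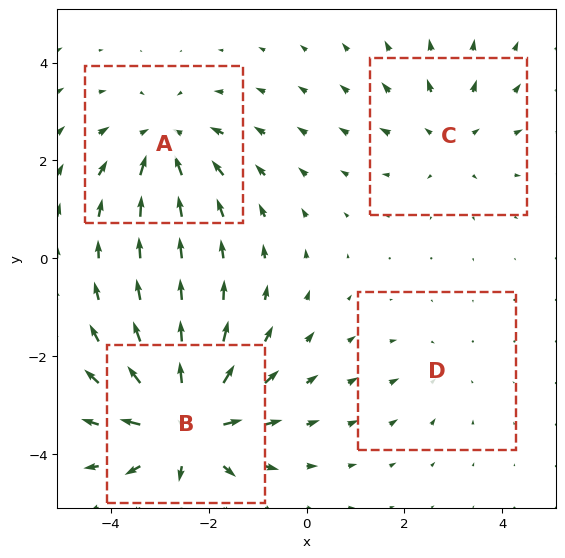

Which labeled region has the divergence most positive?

B

Divergence at each region's feature centre — A: about -4, B: about +7, C: about +3, D: about -2. Region B is most positive.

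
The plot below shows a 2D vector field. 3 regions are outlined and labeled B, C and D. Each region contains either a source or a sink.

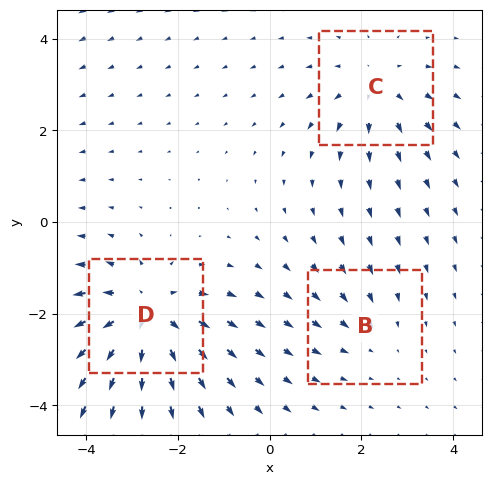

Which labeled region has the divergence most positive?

Divergence at each region's feature centre — B: about -2, C: about +3, D: about +4. Region D is most positive.

D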